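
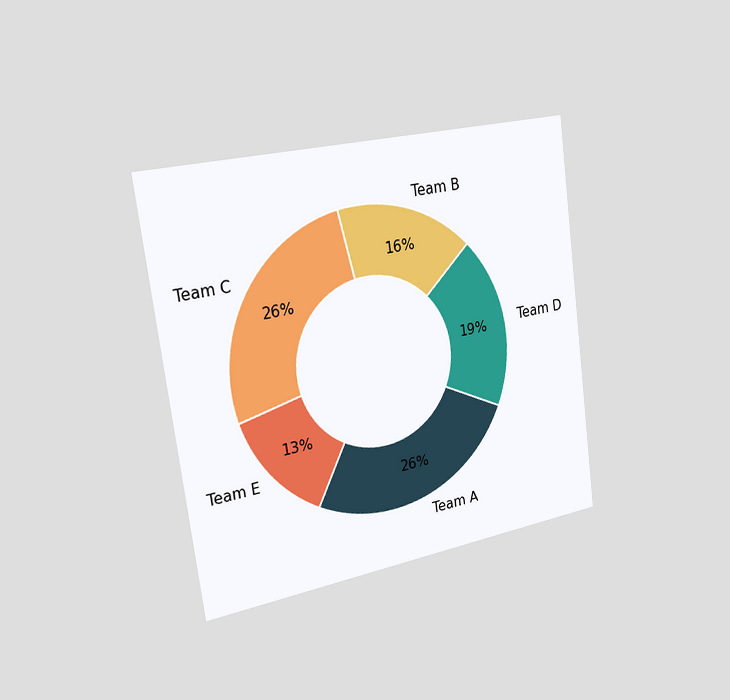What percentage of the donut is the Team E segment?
13%

The chart is tilted about 8° counter-clockwise and viewed slightly from the left. The Team E segment takes up 13% of the ring.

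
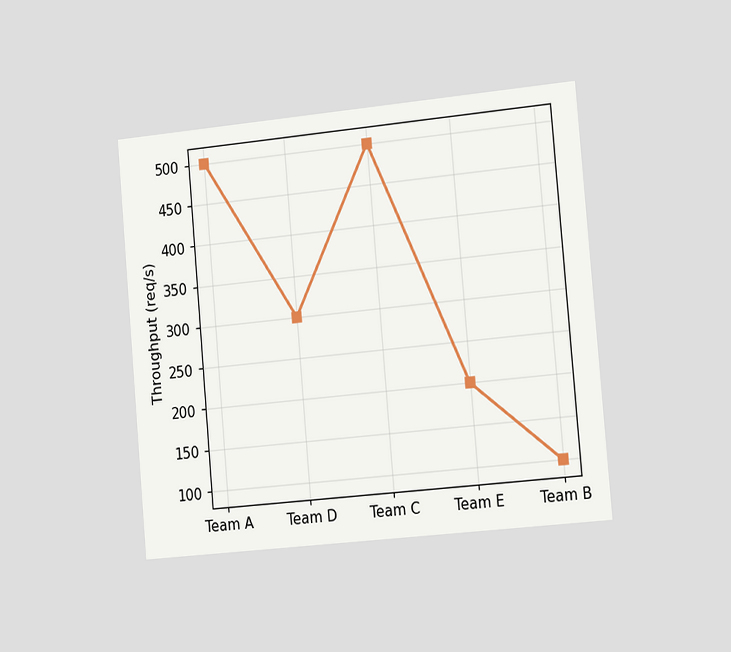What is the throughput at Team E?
The chart is tilted about 5° counter-clockwise and viewed slightly from the right. At Team E, the line is at 200req/s.

200req/s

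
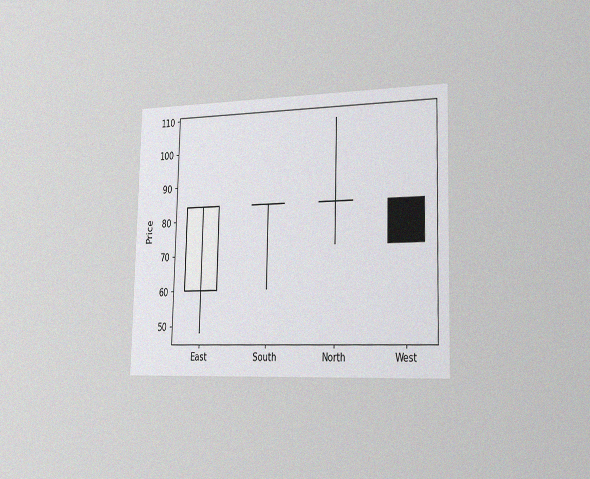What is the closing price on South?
84

The chart is viewed slightly from the right, with some photo noise. The South candle closes at 84.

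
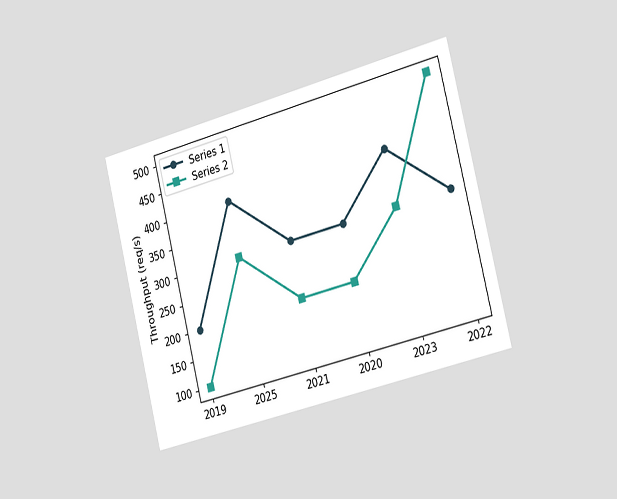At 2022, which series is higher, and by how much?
Series 2, by 200req/s

The chart is tilted about 14° counter-clockwise and viewed slightly from the right. At 2022, Series 2 sits above the other line by 200req/s.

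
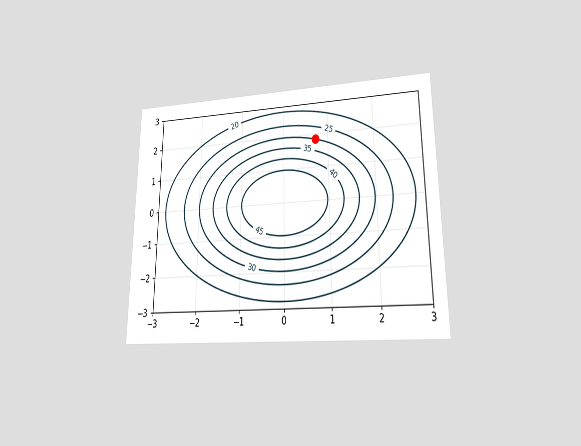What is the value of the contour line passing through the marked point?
The chart is viewed at a slight angle. The marked point sits on the contour labelled 30.

30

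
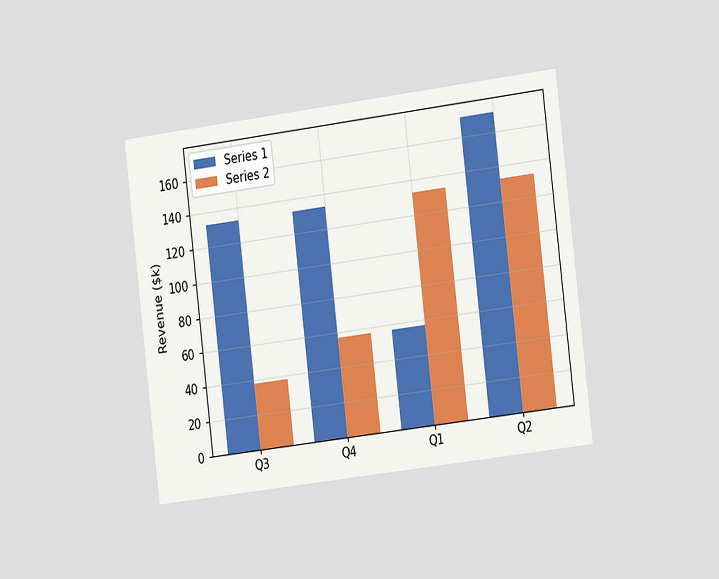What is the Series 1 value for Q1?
$57k

The chart is tilted about 7° counter-clockwise and viewed slightly from the right. The Series 1 bar at Q1 reaches $57k on the y-axis.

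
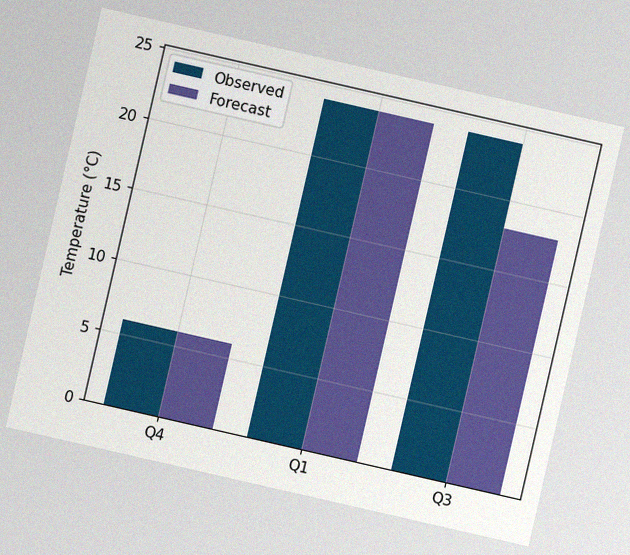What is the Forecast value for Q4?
The chart is tilted about 13° clockwise, with some photo noise. The Forecast bar at Q4 reaches 6°C on the y-axis.

6°C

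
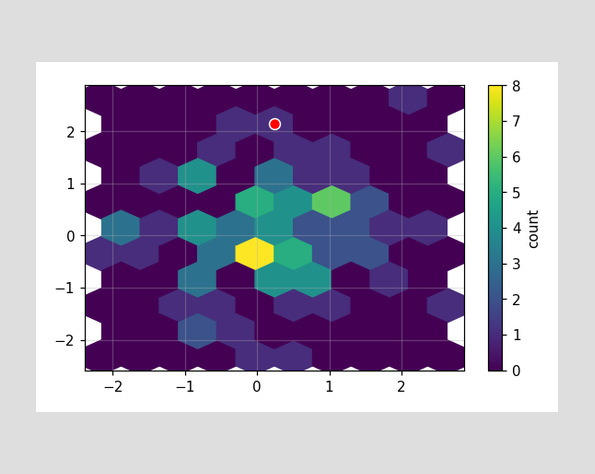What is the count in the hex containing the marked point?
The marked hex reads 1 on the colorbar.

1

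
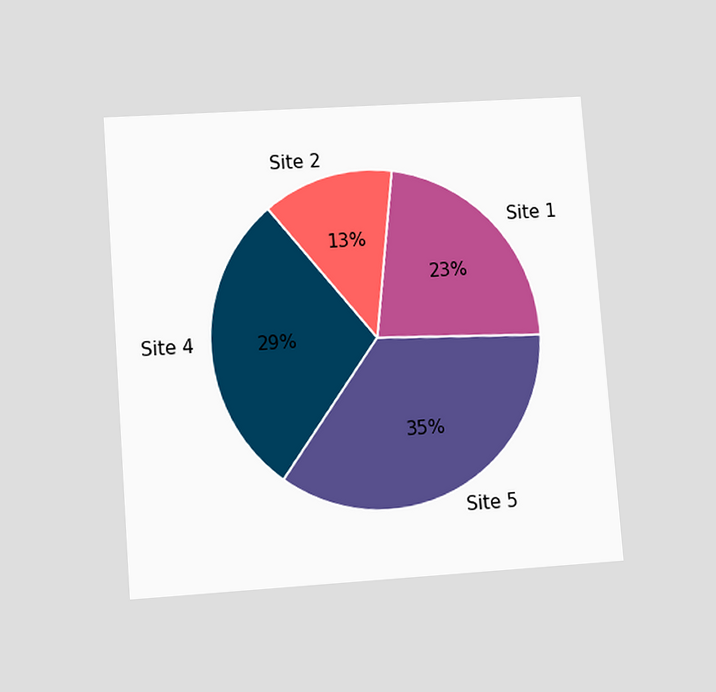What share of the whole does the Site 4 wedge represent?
The chart is tilted about 4° counter-clockwise and viewed at a slight angle. The Site 4 slice takes up 29% of the pie.

29%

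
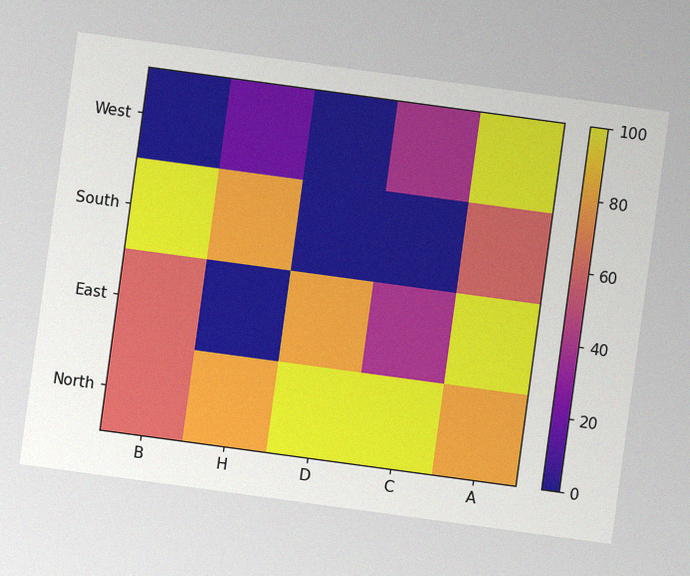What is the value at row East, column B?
The chart is tilted about 8° clockwise, with some photo noise. Matching cell (East, B) against the colorbar gives 60.

60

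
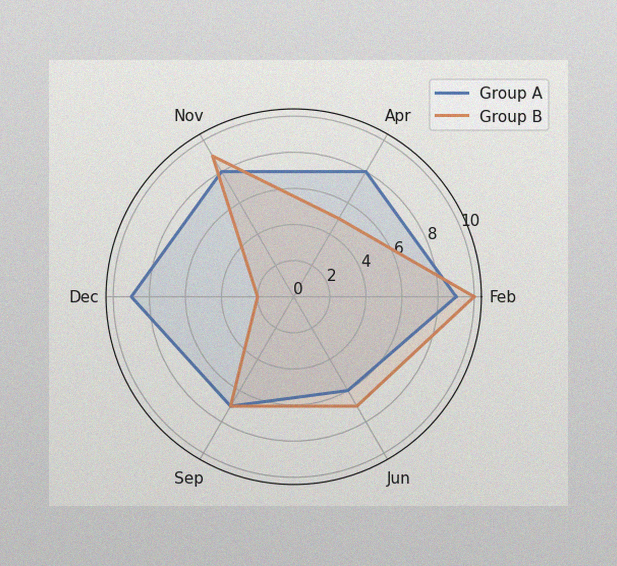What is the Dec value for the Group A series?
The image has some photo noise and uneven lighting. On the Dec axis, Group A reaches 9.

9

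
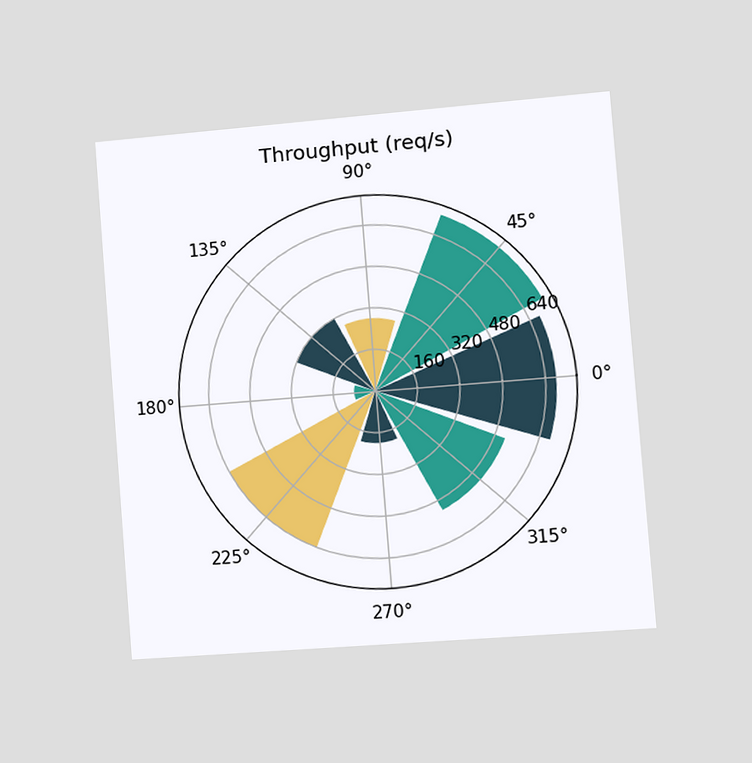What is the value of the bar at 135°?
The chart is tilted about 4° counter-clockwise and viewed slightly from the right. The bar at 135° reaches 320req/s on the radial axis.

320req/s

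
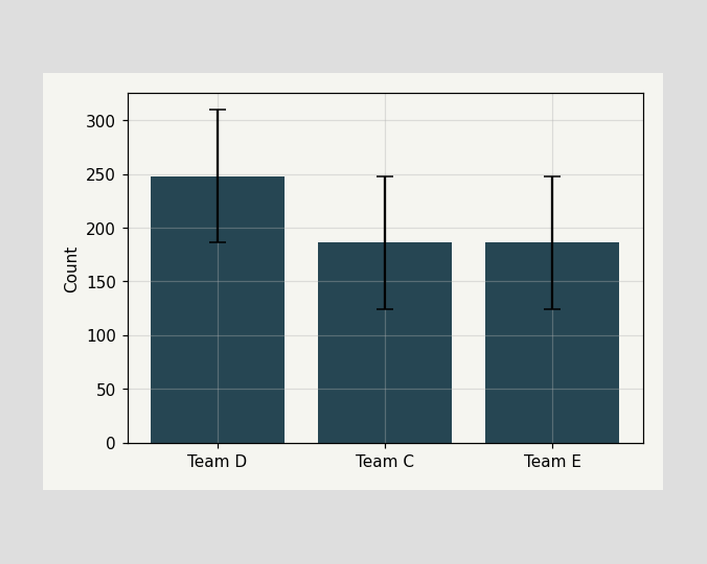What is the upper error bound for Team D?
310

The Team D bar's upper whisker reaches 310.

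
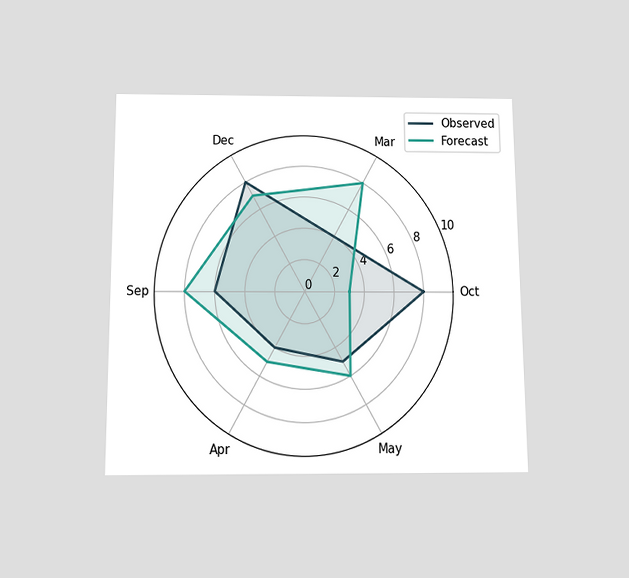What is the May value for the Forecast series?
6

The chart is viewed slightly from below. On the May axis, Forecast reaches 6.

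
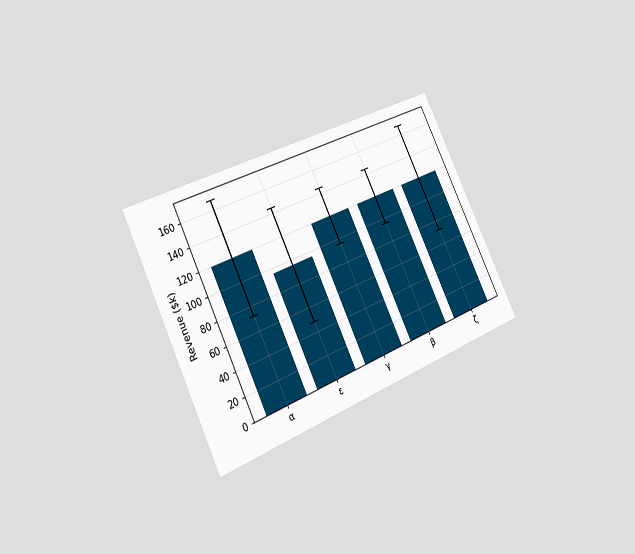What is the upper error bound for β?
The chart is tilted about 26° counter-clockwise and viewed slightly from the left. The β bar's upper whisker reaches $144k.

$144k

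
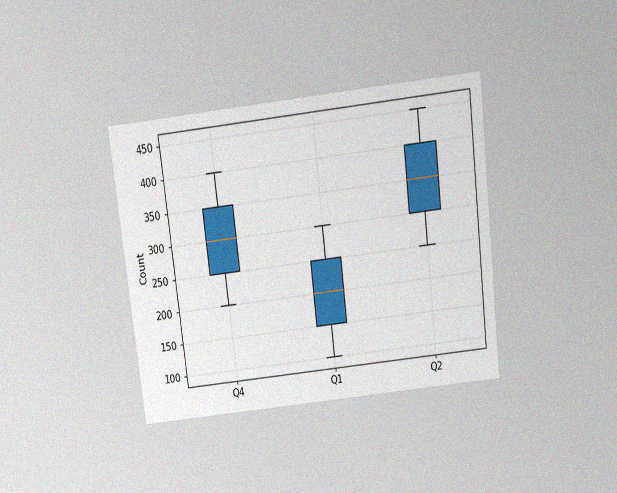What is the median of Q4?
300

The chart is tilted about 7° counter-clockwise and viewed slightly from above, with some photo noise. The median line in the Q4 box sits at 300.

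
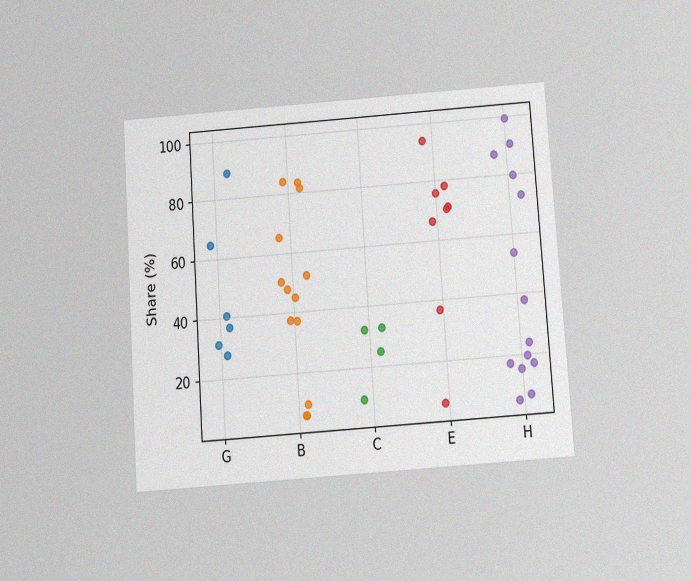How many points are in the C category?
The chart is tilted about 4° counter-clockwise and viewed slightly from below, with some photo noise. Counting the markers in the C column gives 4.

4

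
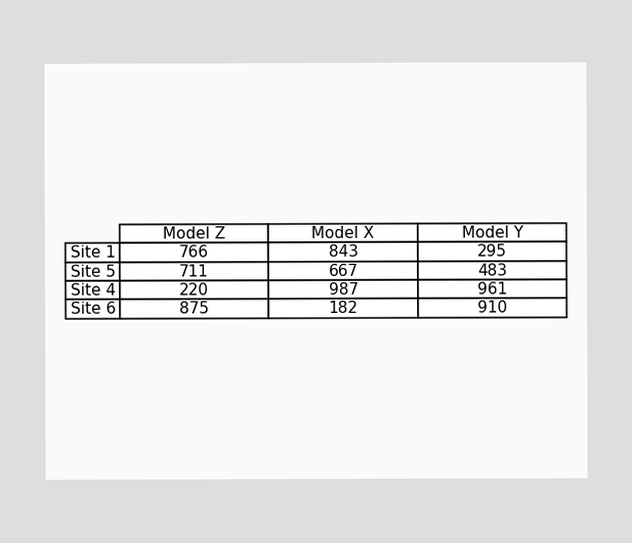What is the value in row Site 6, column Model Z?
875

The (Site 6, Model Z) cell reads 875.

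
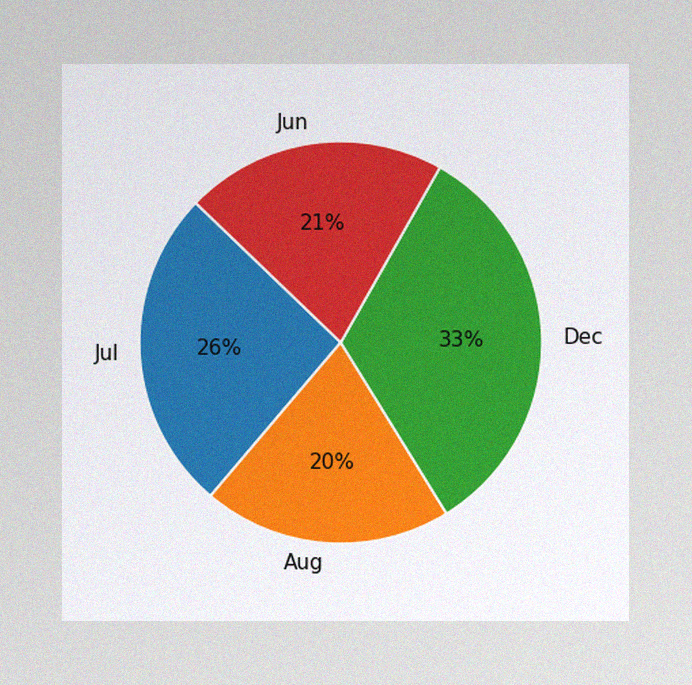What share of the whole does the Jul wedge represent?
26%

The image has some photo noise and uneven lighting. The Jul slice takes up 26% of the pie.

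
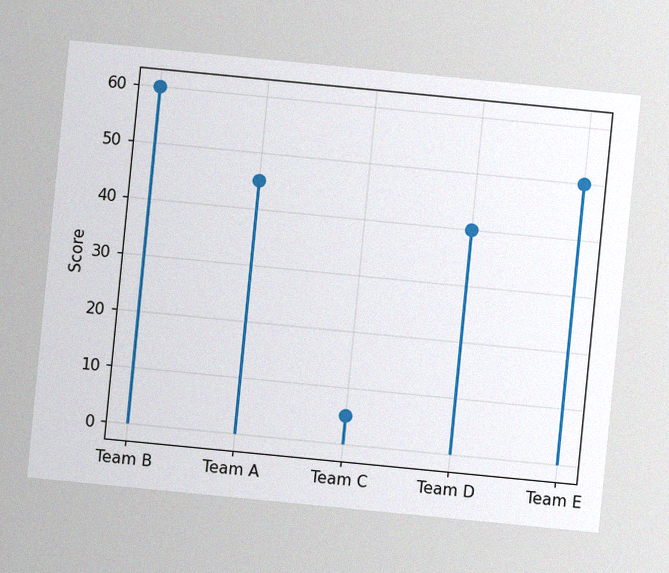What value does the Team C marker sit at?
5

The chart is tilted about 6° clockwise, with some photo noise. The Team C marker sits at 5.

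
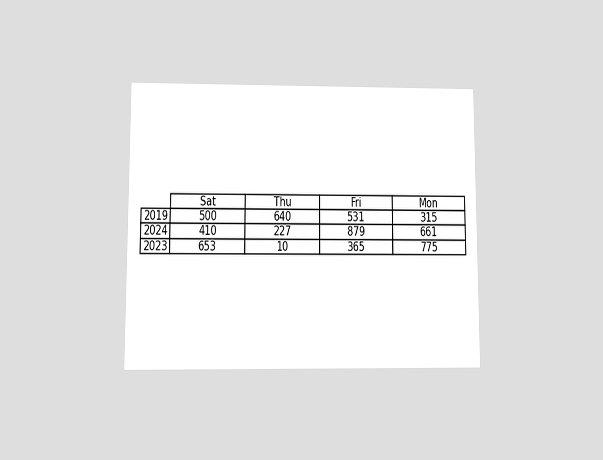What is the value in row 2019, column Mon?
The chart is viewed at a slight angle. The (2019, Mon) cell reads 315.

315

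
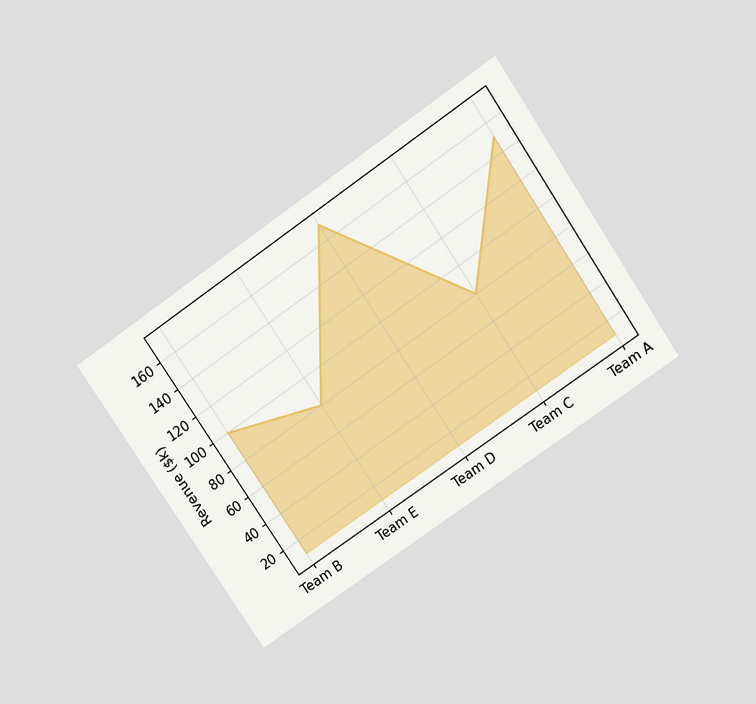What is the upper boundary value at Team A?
The chart is tilted about 34° counter-clockwise and viewed slightly from above. At Team A the upper boundary is at $150k.

$150k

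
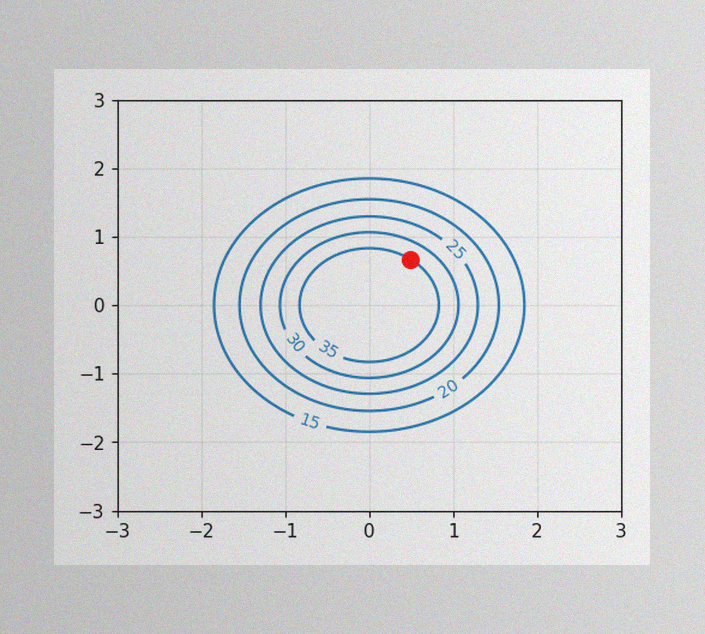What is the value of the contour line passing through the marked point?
The image has some photo noise and uneven lighting. The marked point sits on the contour labelled 35.

35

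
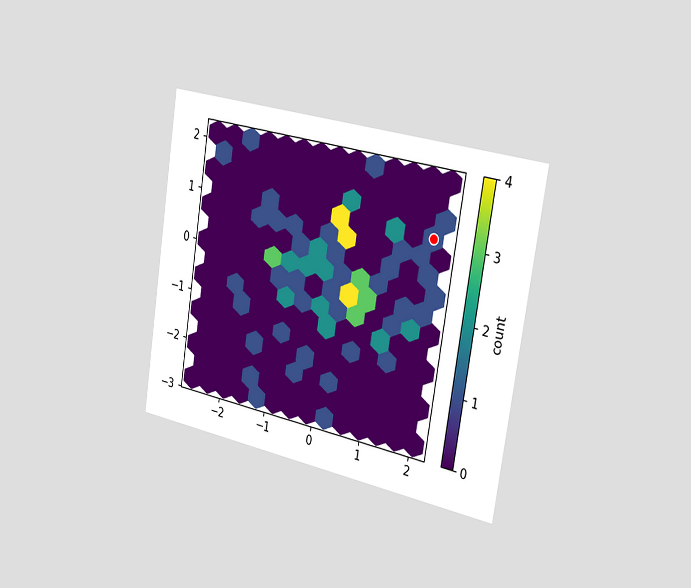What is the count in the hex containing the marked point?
1

The chart is tilted about 9° clockwise and viewed slightly from the right. The marked hex reads 1 on the colorbar.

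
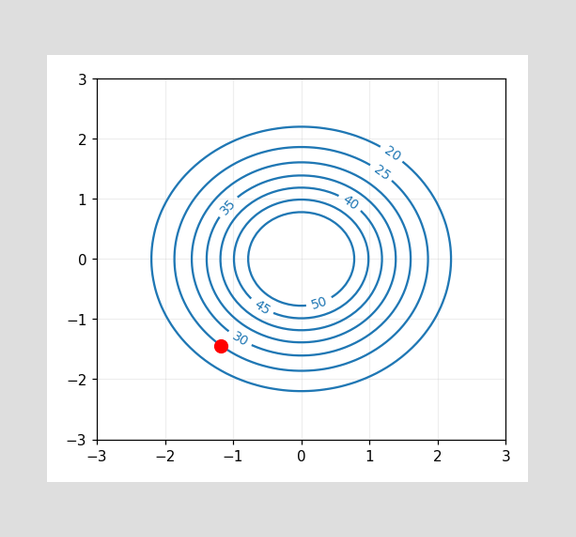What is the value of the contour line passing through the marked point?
The marked point sits on the contour labelled 25.

25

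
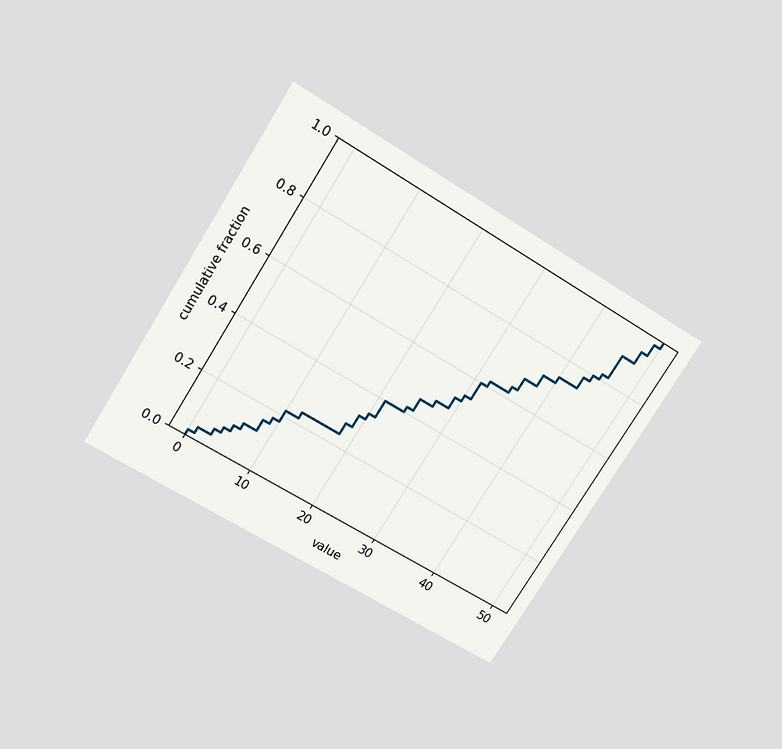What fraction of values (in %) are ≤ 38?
The chart is tilted about 33° clockwise and viewed slightly from above. At x=38 the ECDF step is at 72%.

72%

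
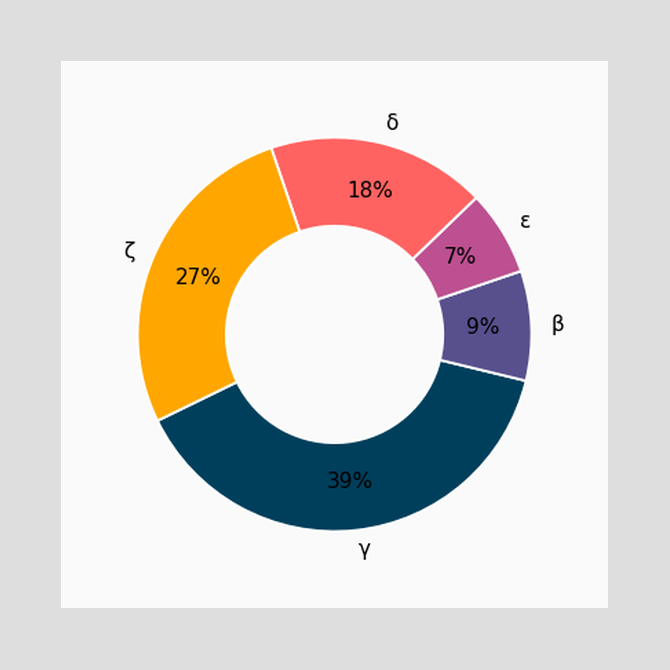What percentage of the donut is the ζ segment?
27%

The ζ segment takes up 27% of the ring.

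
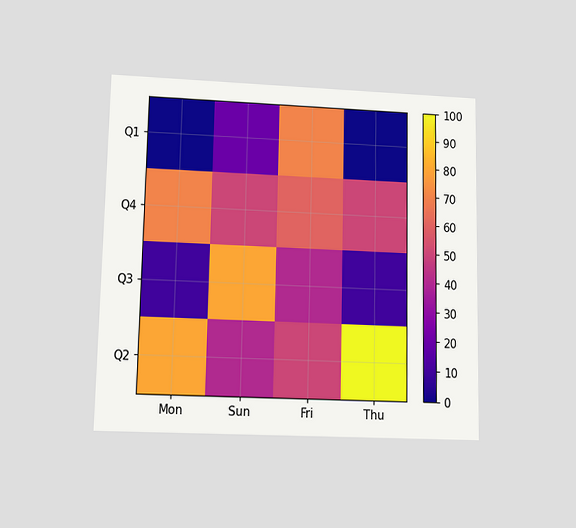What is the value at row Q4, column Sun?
50

The chart is viewed at a slight angle. Matching cell (Q4, Sun) against the colorbar gives 50.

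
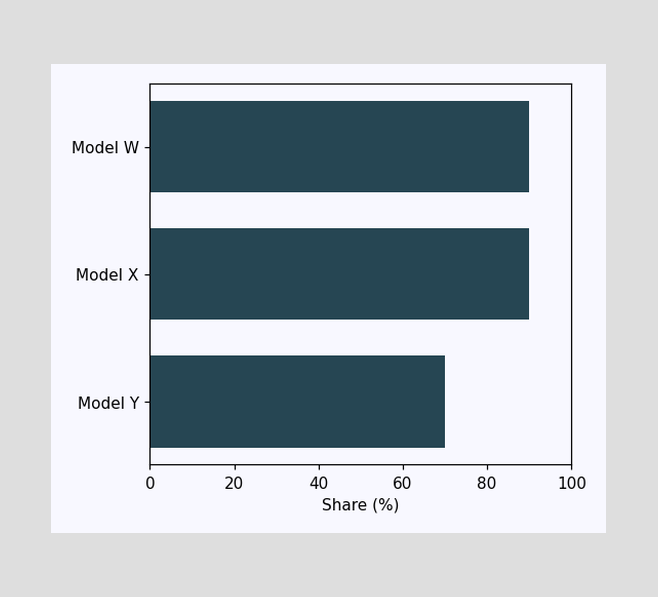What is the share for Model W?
90%

Reading along the chart's x-axis, the Model W bar reaches 90%.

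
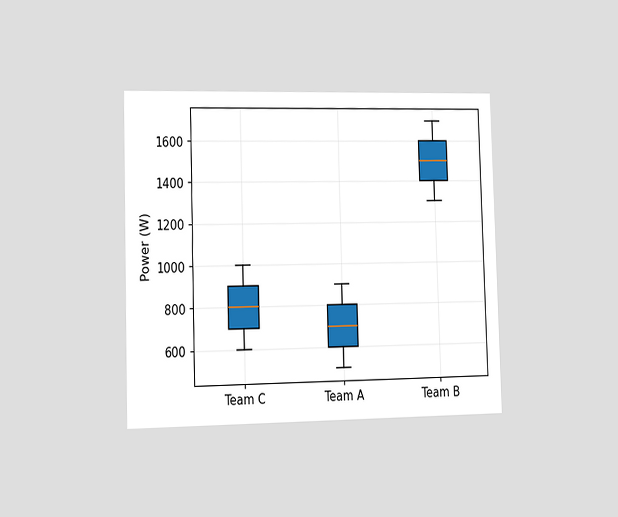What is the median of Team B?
1500W

The chart is viewed slightly from the left. The median line in the Team B box sits at 1500W.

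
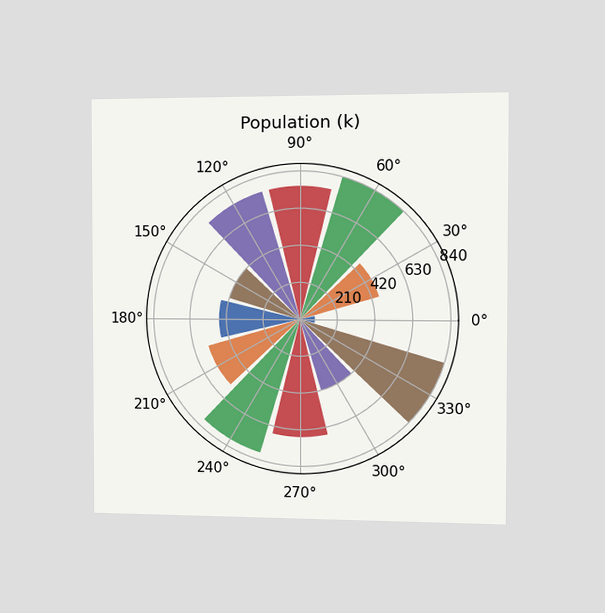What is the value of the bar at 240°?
798k

The chart is viewed slightly from the right. The bar at 240° reaches 798k on the radial axis.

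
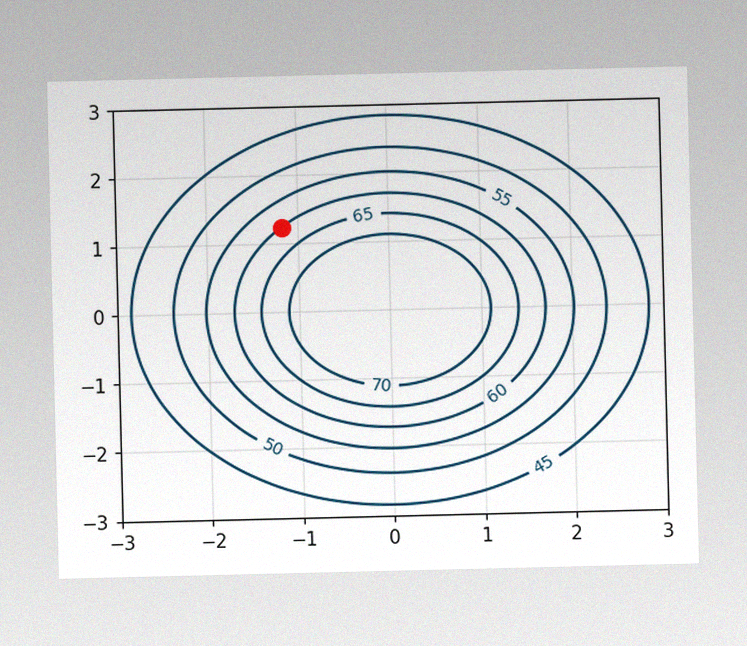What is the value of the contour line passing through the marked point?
The image has some photo noise and uneven lighting. The marked point sits on the contour labelled 60.

60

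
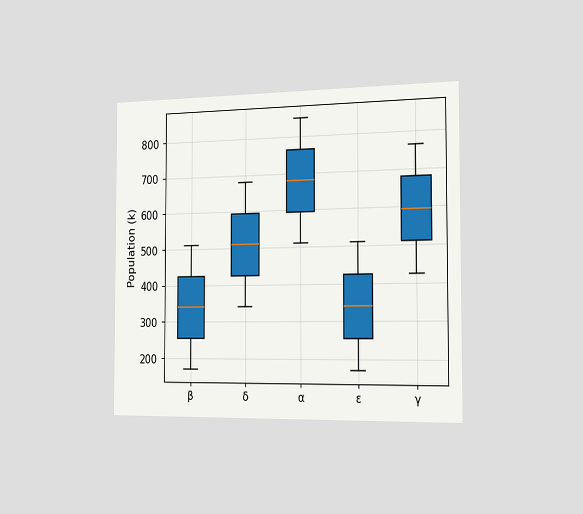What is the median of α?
The chart is viewed slightly from the right. The median line in the α box sits at 680k.

680k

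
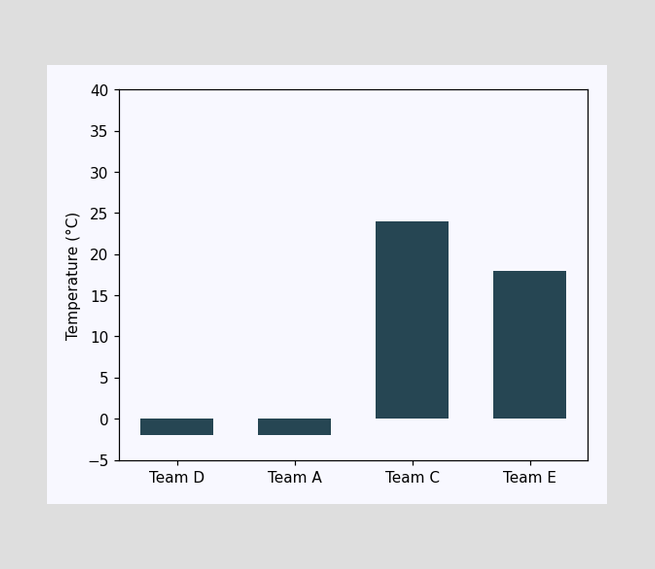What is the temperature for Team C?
Reading along the chart's y-axis, the Team C bar reaches 24°C.

24°C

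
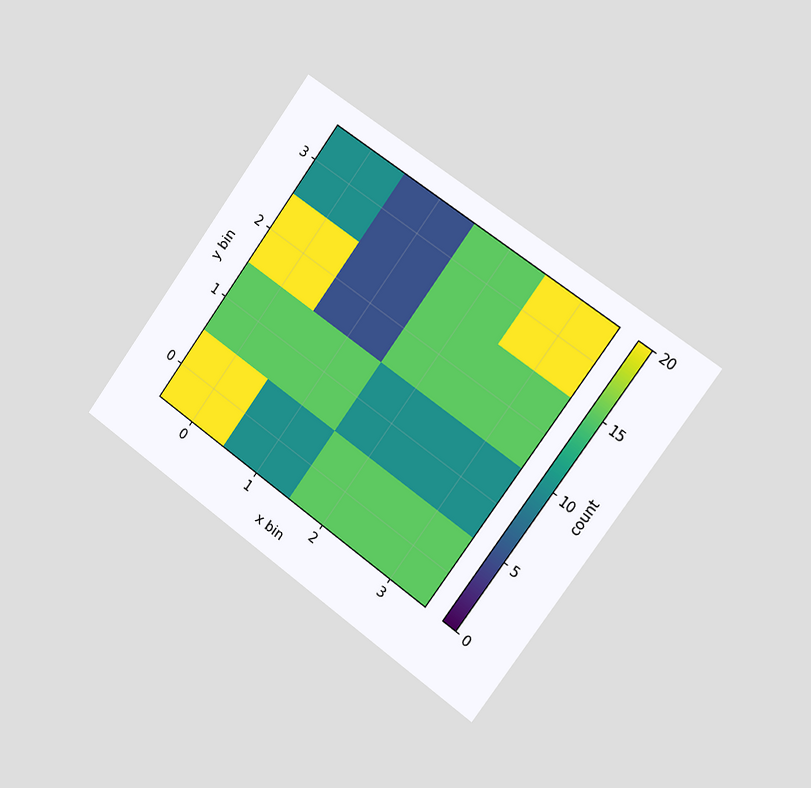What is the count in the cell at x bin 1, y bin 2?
The chart is tilted about 36° clockwise and viewed slightly from the right. Matching the cell (1, 2) against the colorbar gives 5.

5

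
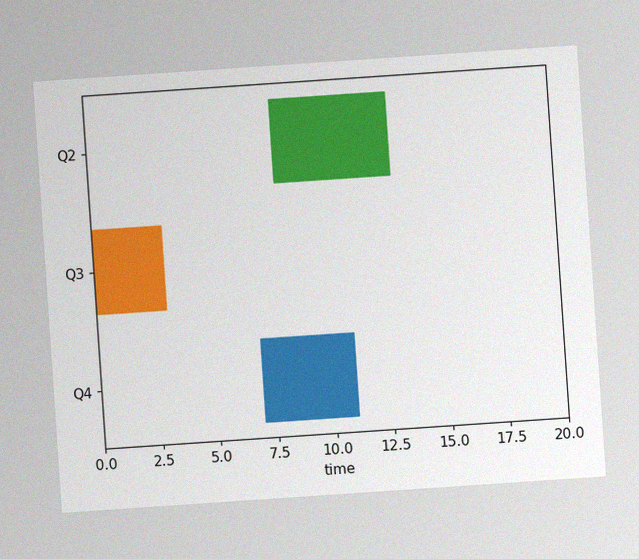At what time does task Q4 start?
The chart is tilted about 4° counter-clockwise, with some photo noise. The Q4 bar begins at t=7.

7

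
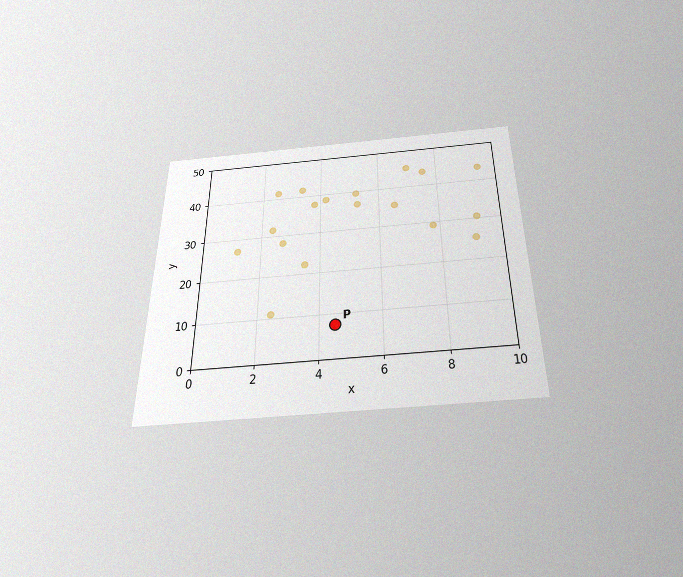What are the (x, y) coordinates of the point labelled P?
The chart is viewed slightly from below, with some photo noise. Following the gridlines from P to each axis, P sits at (4.5, 7.5).

(4.5, 7.5)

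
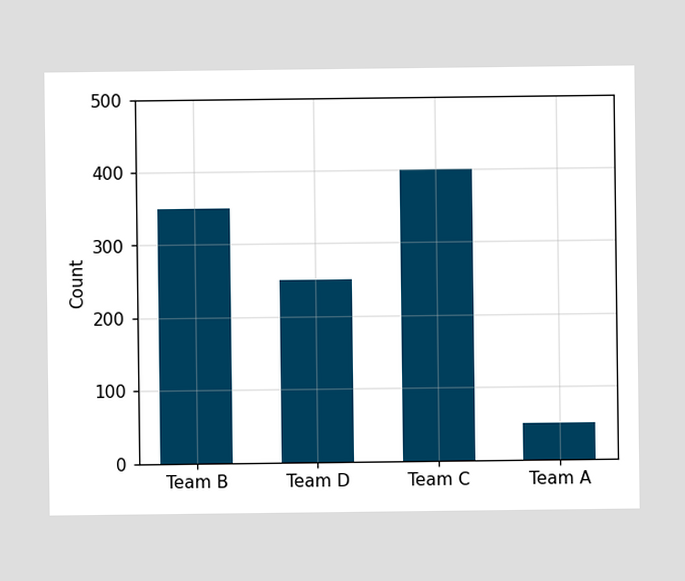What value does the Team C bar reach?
400

Reading along the chart's y-axis, the Team C bar reaches 400.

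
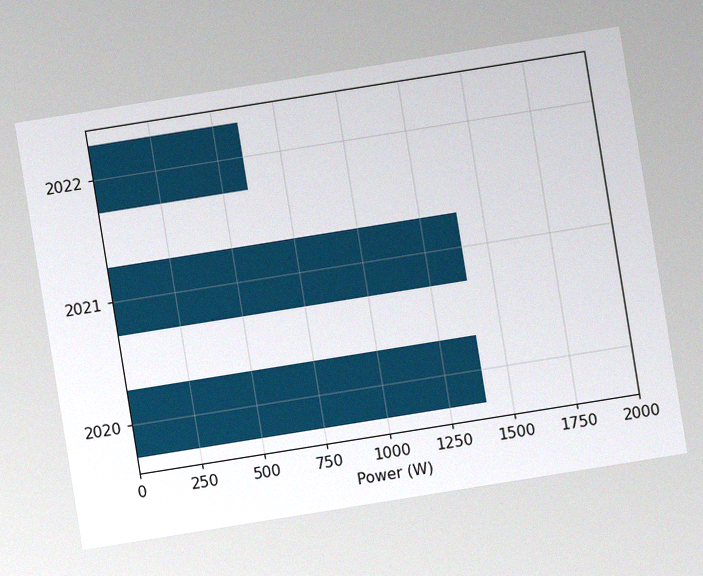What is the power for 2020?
The chart is tilted about 9° counter-clockwise, with some photo noise. Reading along the chart's x-axis, the 2020 bar reaches 1400W.

1400W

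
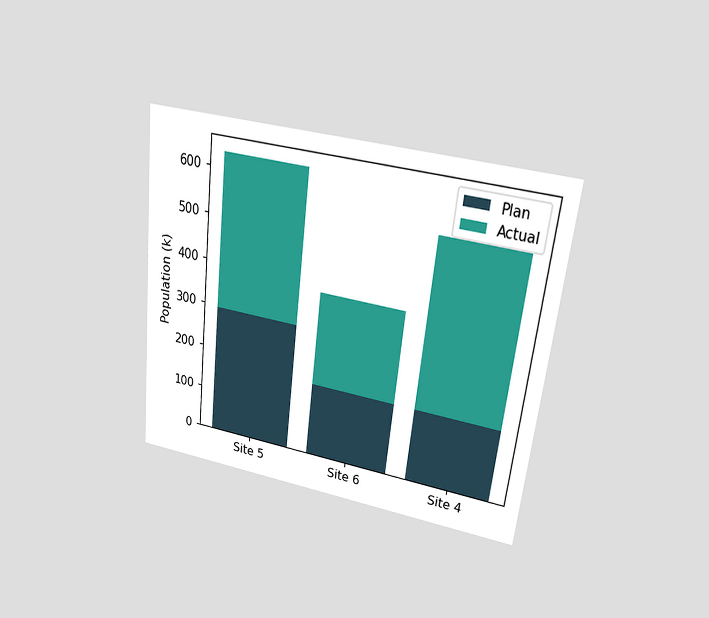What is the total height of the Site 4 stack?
The chart is tilted about 6° clockwise and viewed at a slight angle. The Site 4 stack's top reaches 546k on the y-axis.

546k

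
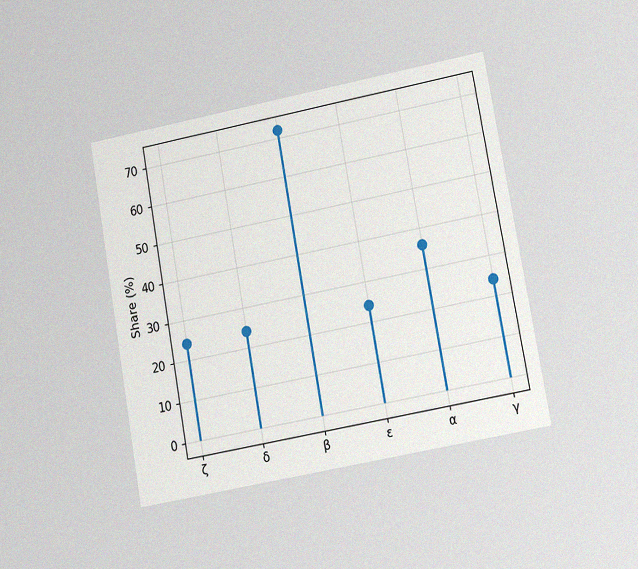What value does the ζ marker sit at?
24%

The chart is tilted about 10° counter-clockwise and viewed at a slight angle, with some photo noise. The ζ marker sits at 24%.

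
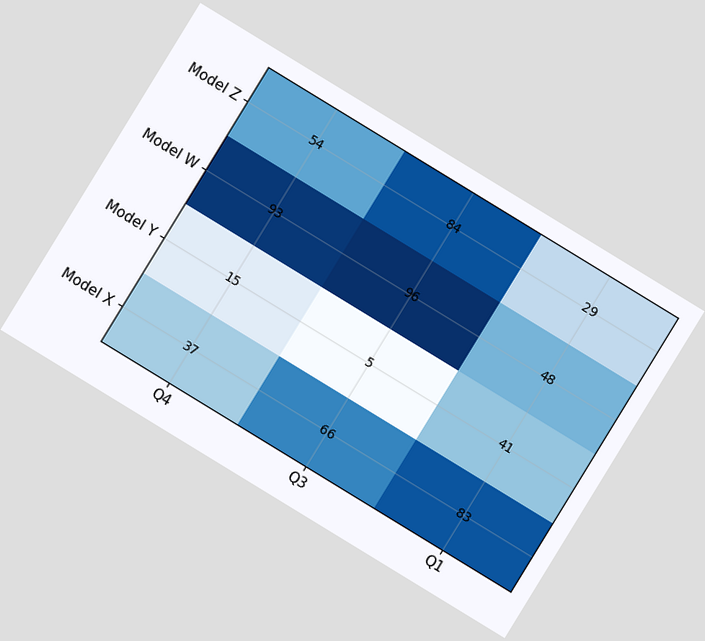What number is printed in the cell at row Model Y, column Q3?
5

The chart is tilted about 31° clockwise. The (Model Y, Q3) cell reads 5.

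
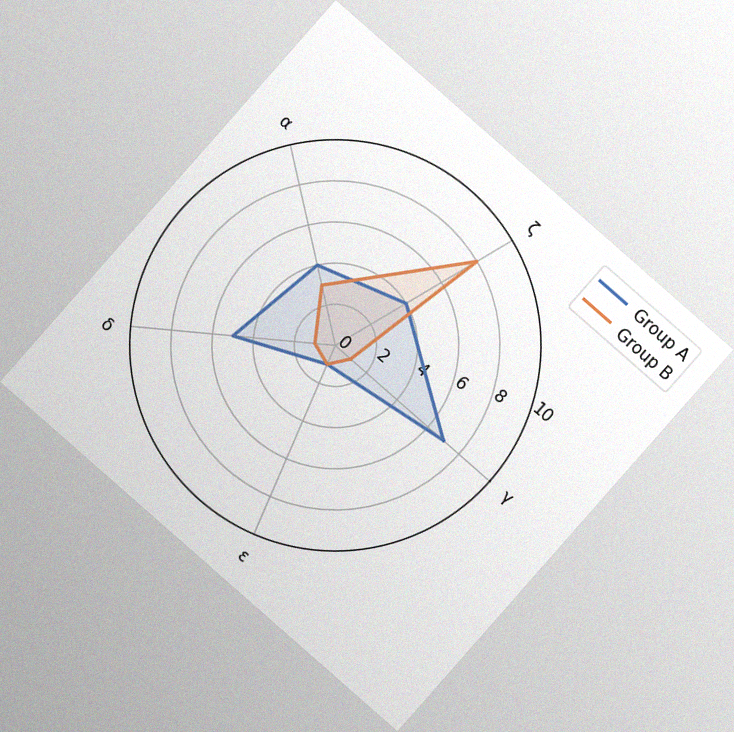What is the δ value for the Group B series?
The chart is tilted about 41° clockwise, with some photo noise. On the δ axis, Group B reaches 1.

1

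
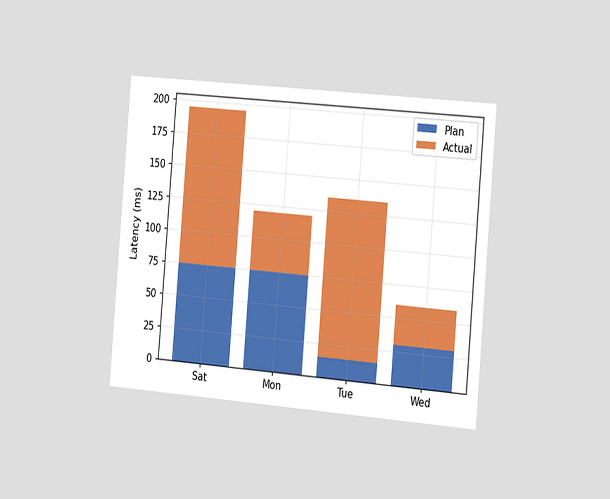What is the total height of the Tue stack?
135ms

The chart is tilted about 5° clockwise and viewed slightly from the right. The Tue stack's top reaches 135ms on the y-axis.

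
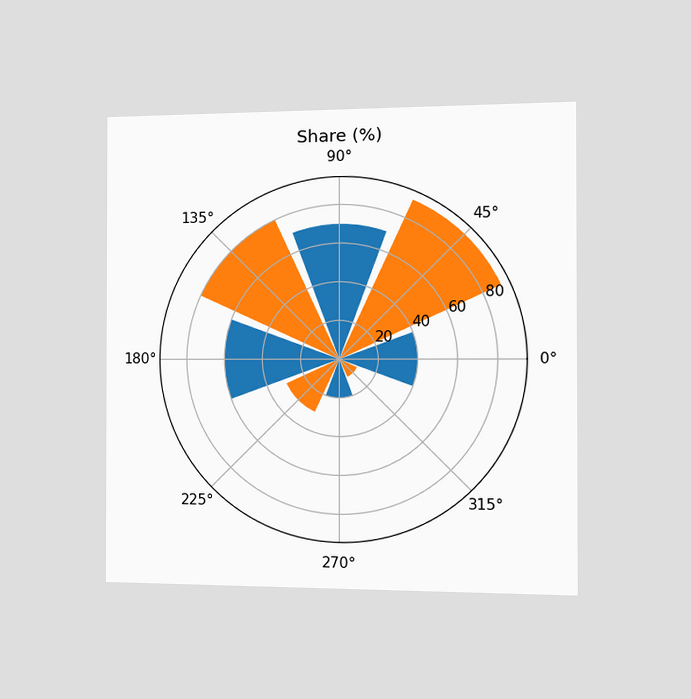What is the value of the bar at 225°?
30%

The chart is viewed slightly from the right. The bar at 225° reaches 30% on the radial axis.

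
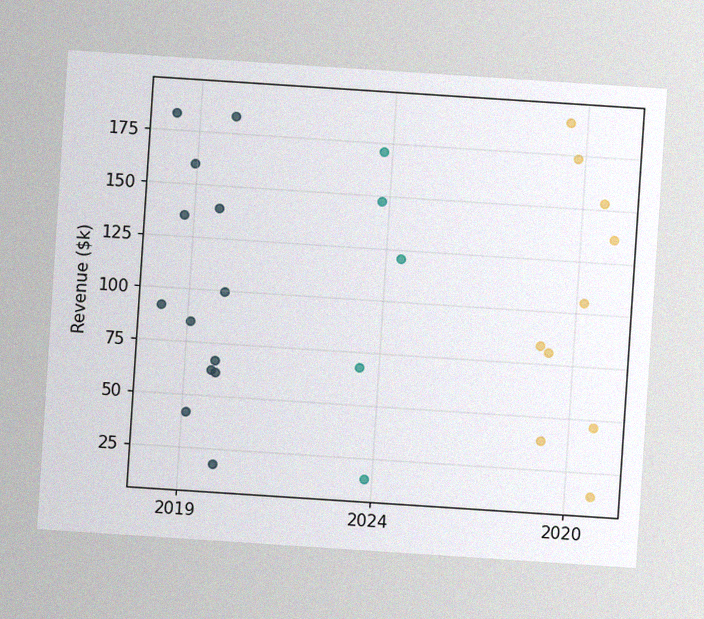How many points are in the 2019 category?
13

The chart is tilted about 4° clockwise, with some photo noise. Counting the markers in the 2019 column gives 13.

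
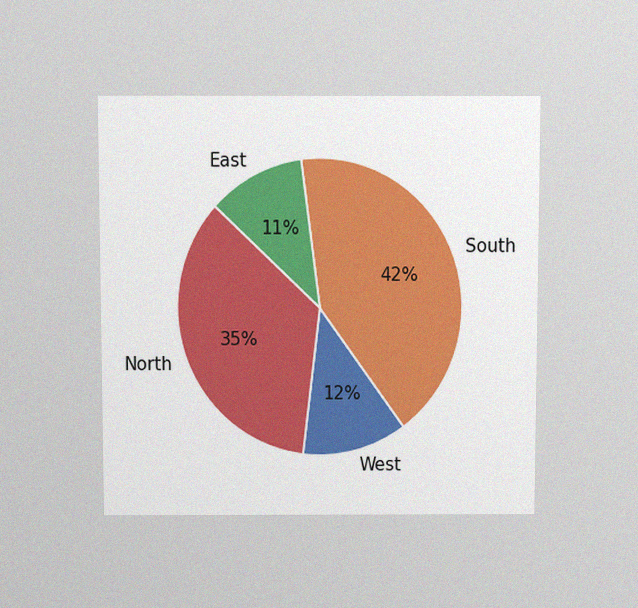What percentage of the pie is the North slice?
The chart is viewed slightly from above, with some photo noise. The North slice takes up 35% of the pie.

35%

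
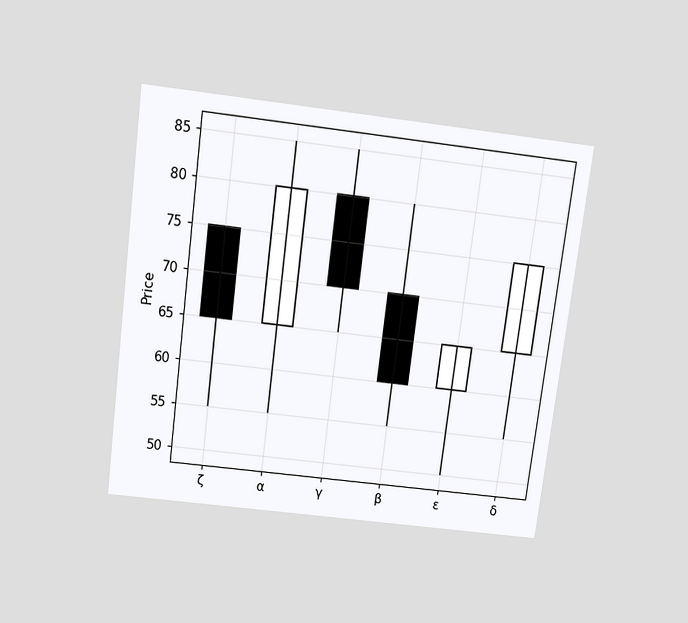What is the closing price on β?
60

The chart is tilted about 7° clockwise and viewed slightly from above. The β candle closes at 60.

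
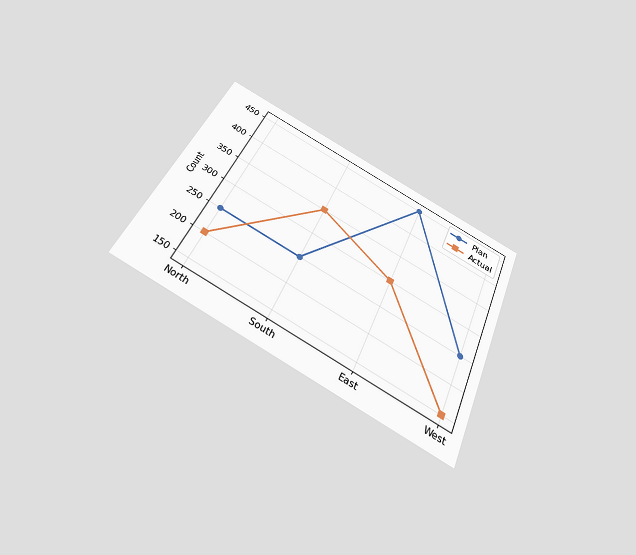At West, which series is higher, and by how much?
Plan, by 100

The chart is tilted about 24° clockwise and viewed slightly from below. At West, Plan sits above the other line by 100.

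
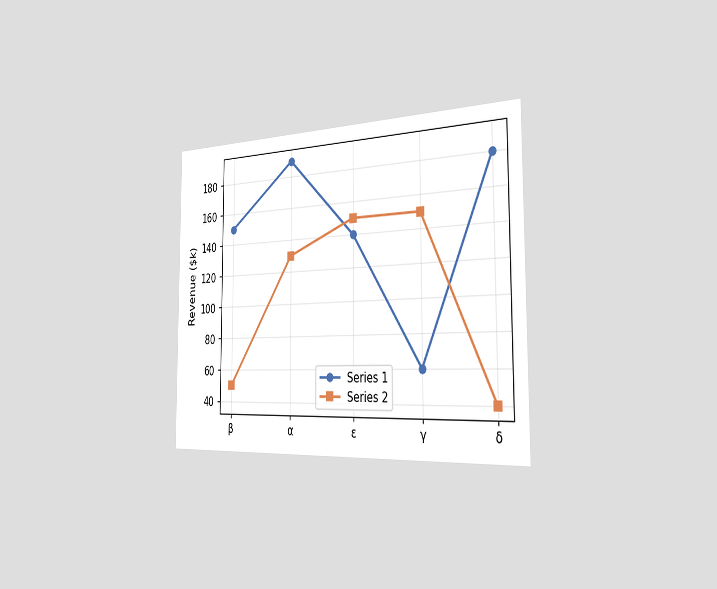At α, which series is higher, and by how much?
The chart is viewed slightly from the right. At α, Series 1 sits above the other line by $60k.

Series 1, by $60k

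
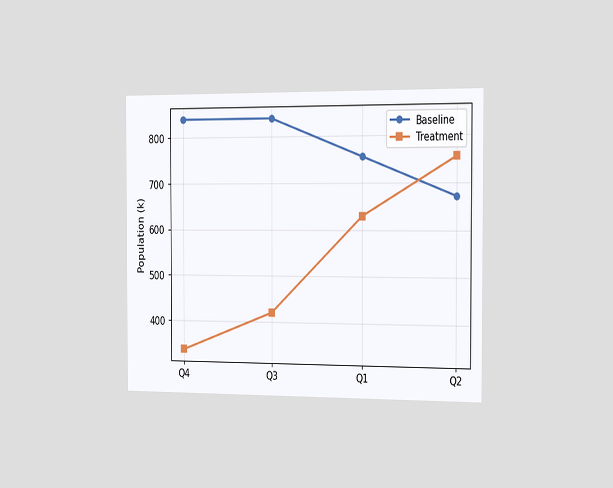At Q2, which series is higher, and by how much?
The chart is viewed slightly from the right. At Q2, Treatment sits above the other line by 84k.

Treatment, by 84k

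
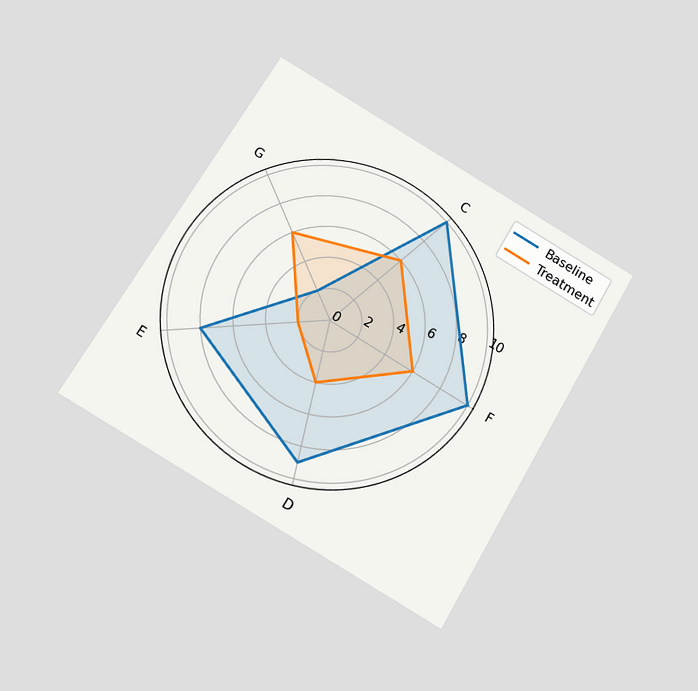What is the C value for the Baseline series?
10

The chart is tilted about 30° clockwise and viewed slightly from below. On the C axis, Baseline reaches 10.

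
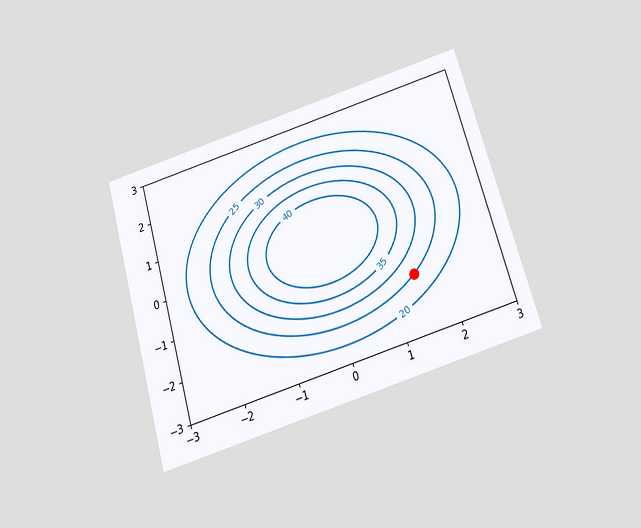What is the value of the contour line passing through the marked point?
25

The chart is tilted about 16° counter-clockwise and viewed slightly from below. The marked point sits on the contour labelled 25.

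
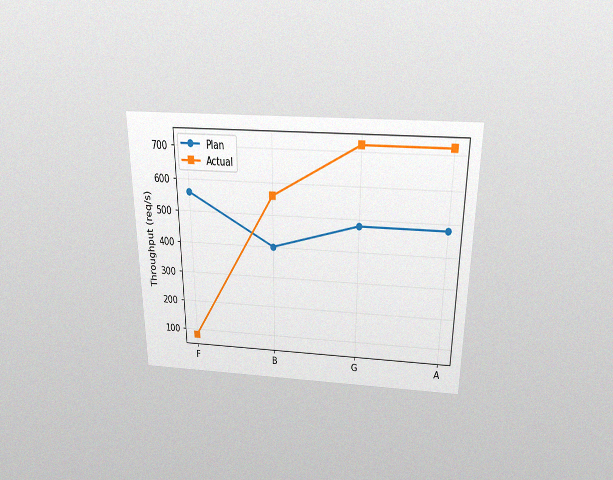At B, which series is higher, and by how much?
The chart is viewed slightly from above, with some photo noise. At B, Actual sits above the other line by 160req/s.

Actual, by 160req/s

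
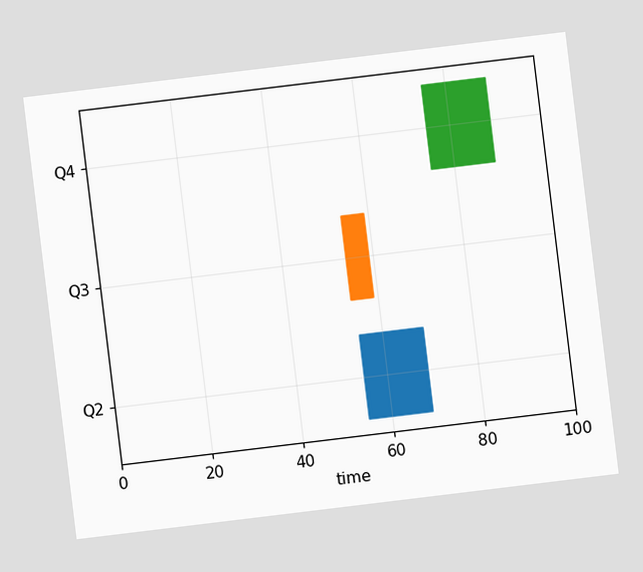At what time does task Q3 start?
54

The chart is tilted about 7° counter-clockwise. The Q3 bar begins at t=54.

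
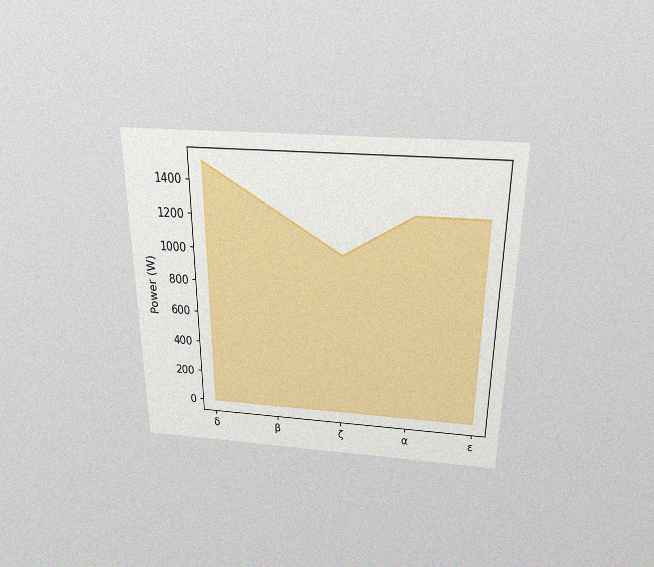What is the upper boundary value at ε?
1250W

The chart is viewed slightly from above, with some photo noise. At ε the upper boundary is at 1250W.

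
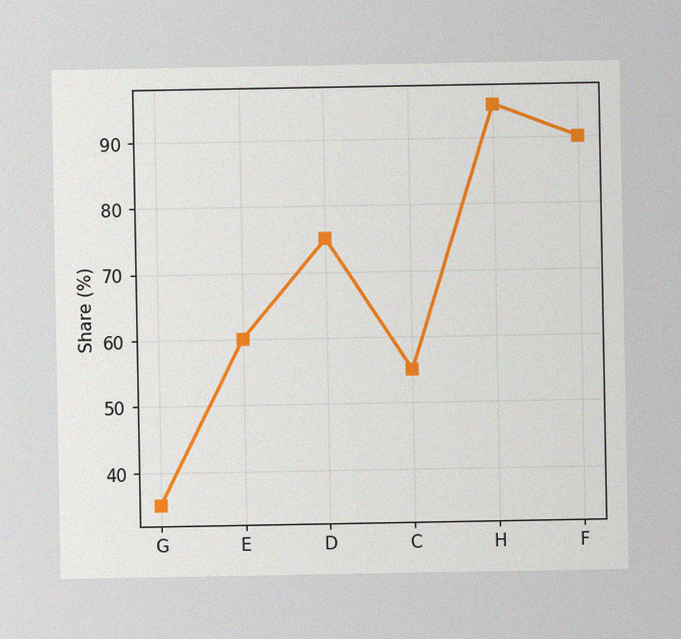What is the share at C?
55%

The image has some photo noise and uneven lighting. At C, the line is at 55%.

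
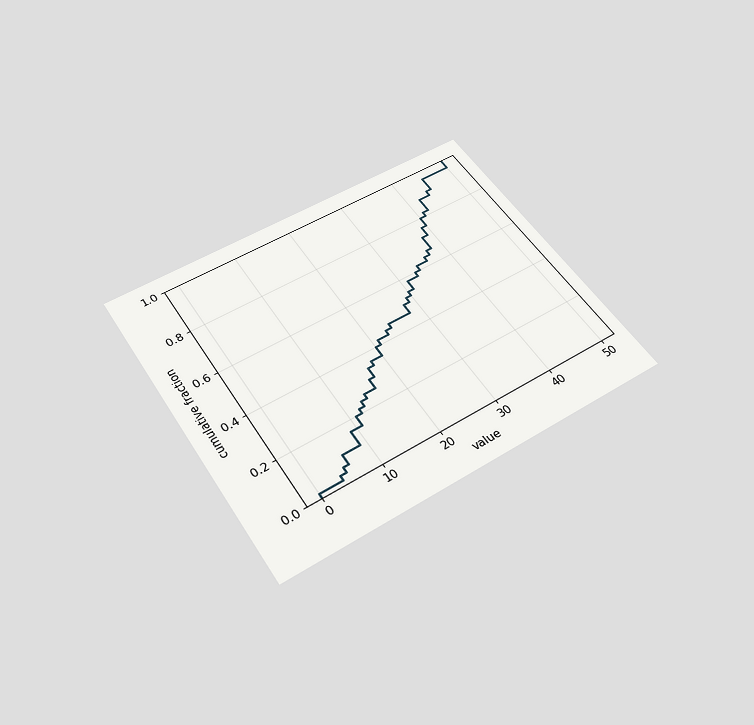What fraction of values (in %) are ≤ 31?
The chart is tilted about 33° counter-clockwise and viewed slightly from below. At x=31 the ECDF step is at 58%.

58%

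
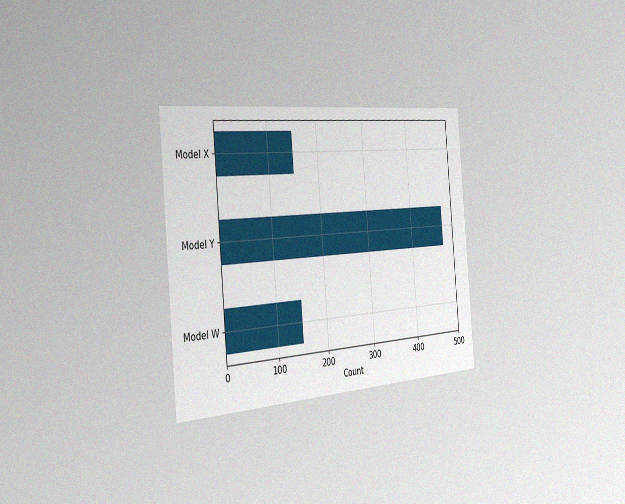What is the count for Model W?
The chart is tilted about 5° counter-clockwise and viewed slightly from the left, with some photo noise. Reading along the chart's x-axis, the Model W bar reaches 150.

150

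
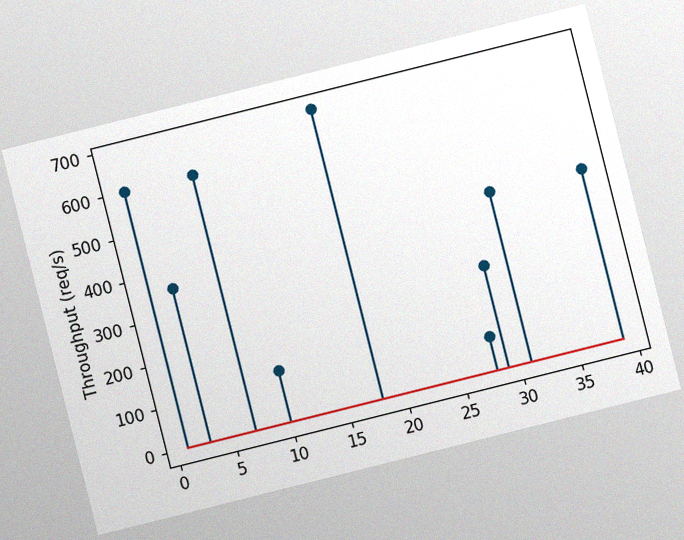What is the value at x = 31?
400req/s

The chart is tilted about 14° counter-clockwise, with some photo noise. The stem at x=31 reaches 400req/s.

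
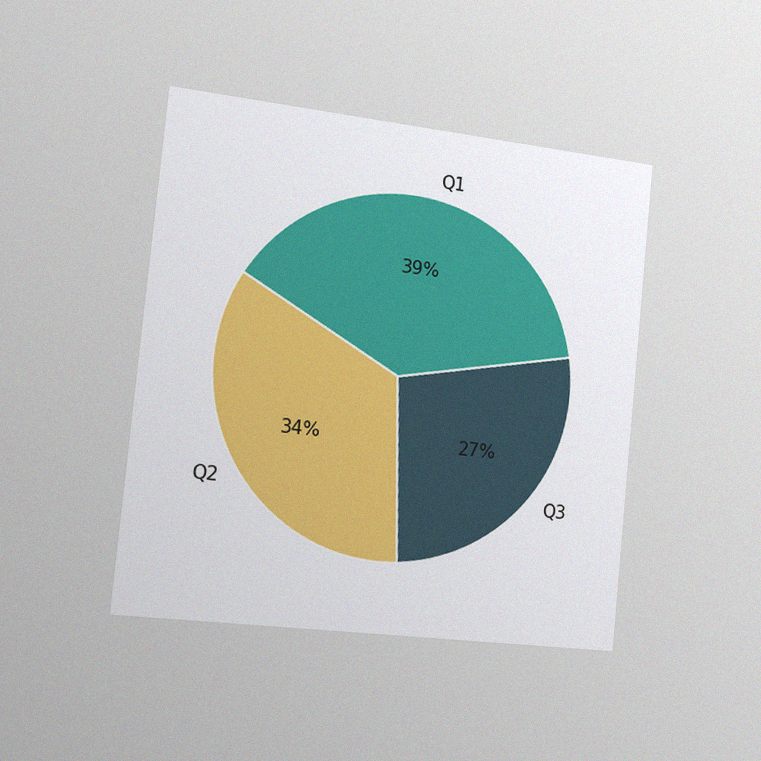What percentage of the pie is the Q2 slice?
34%

The chart is tilted about 6° clockwise and viewed slightly from the left, with some photo noise. The Q2 slice takes up 34% of the pie.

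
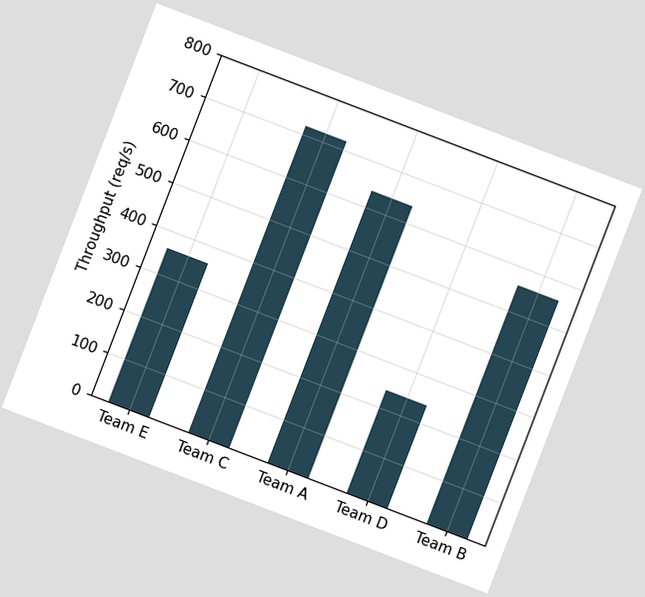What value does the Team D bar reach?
240req/s

The chart is tilted about 21° clockwise. Reading along the chart's y-axis, the Team D bar reaches 240req/s.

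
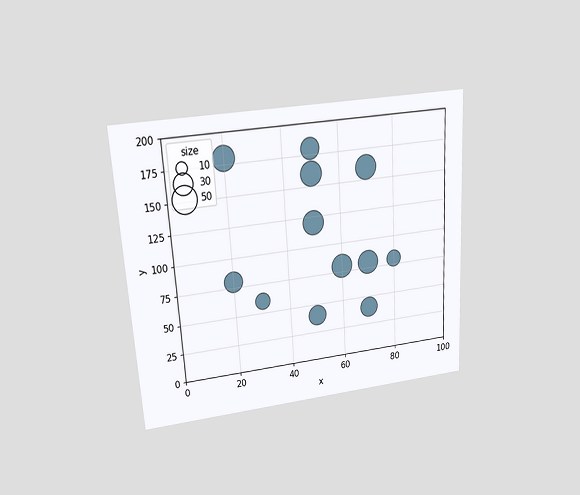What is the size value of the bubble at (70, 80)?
40

The chart is tilted about 3° counter-clockwise and viewed slightly from above. Matching the bubble at (70, 80) against the size legend gives 40.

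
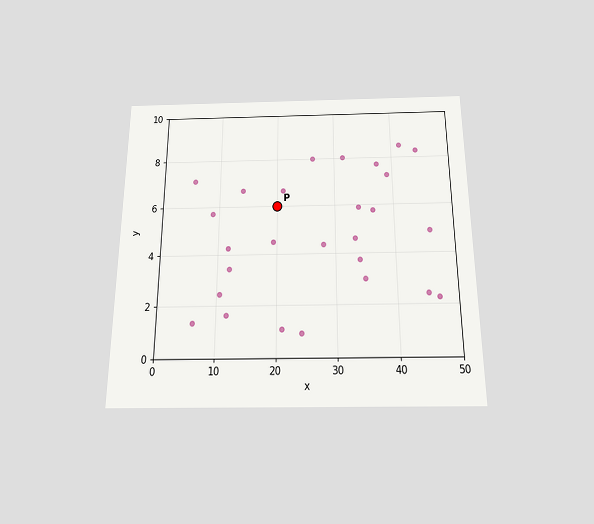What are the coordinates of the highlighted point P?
The chart is viewed slightly from below. Following the gridlines from P to each axis, P sits at (20, 6).

(20, 6)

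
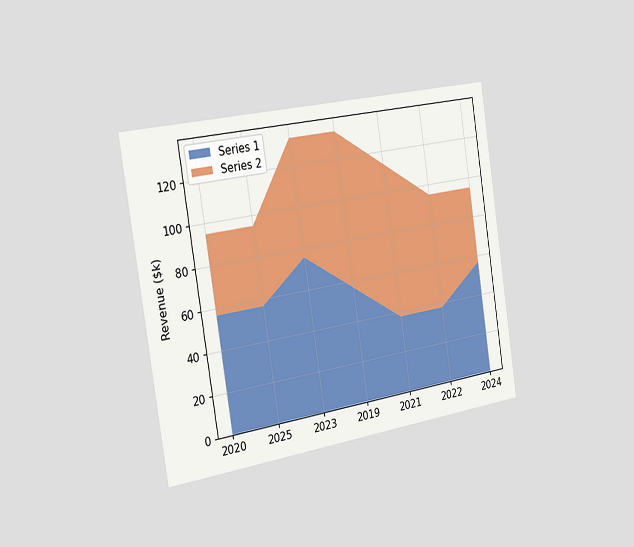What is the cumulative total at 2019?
$133k

The chart is tilted about 9° counter-clockwise and viewed slightly from the left. The stacked total at 2019 reaches $133k.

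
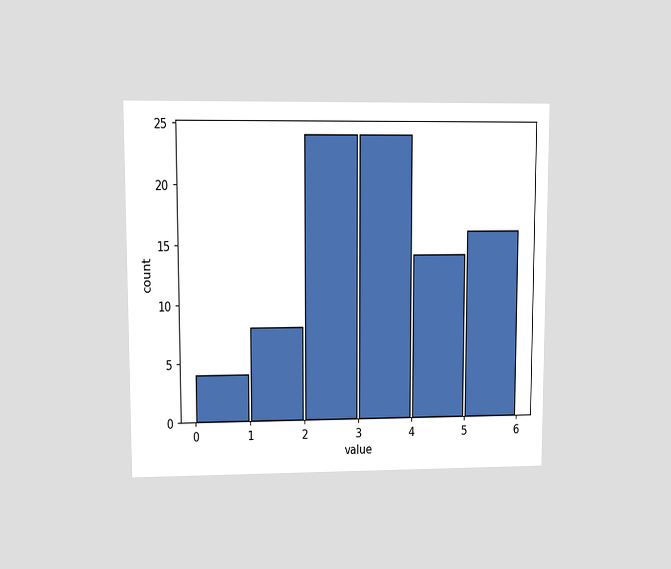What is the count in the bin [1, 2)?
The chart is viewed at a slight angle. The [1, 2) bin has height 8.

8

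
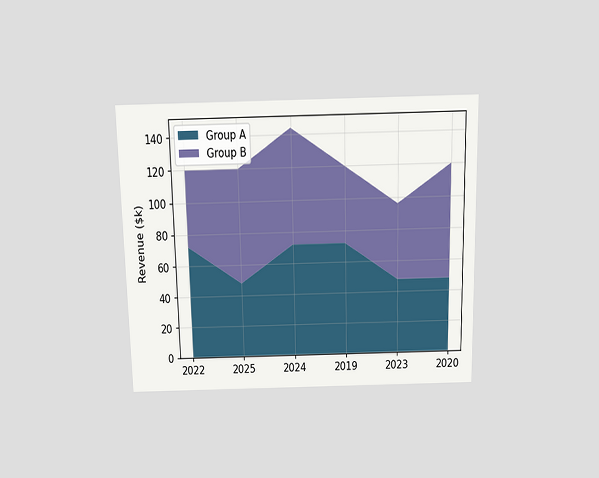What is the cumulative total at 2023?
The chart is viewed slightly from above. The stacked total at 2023 reaches $96k.

$96k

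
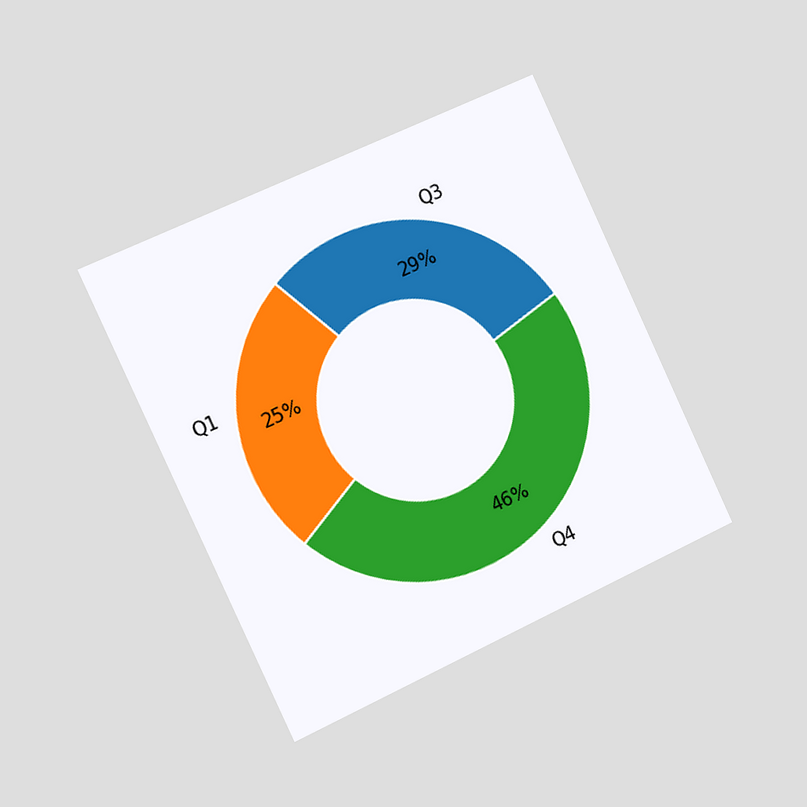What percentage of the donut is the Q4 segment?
The chart is tilted about 25° counter-clockwise and viewed slightly from the left. The Q4 segment takes up 46% of the ring.

46%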